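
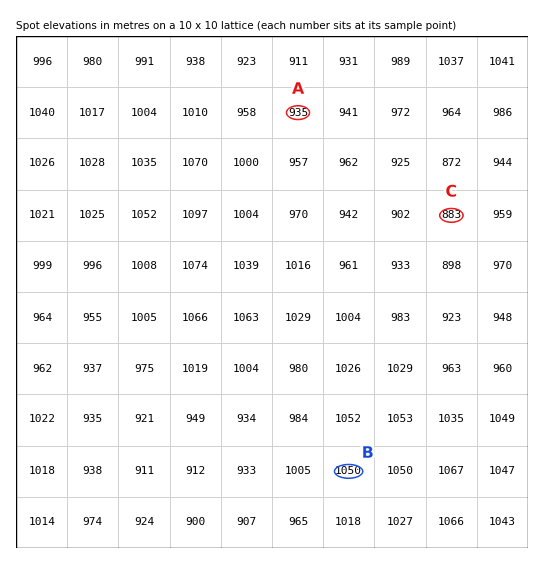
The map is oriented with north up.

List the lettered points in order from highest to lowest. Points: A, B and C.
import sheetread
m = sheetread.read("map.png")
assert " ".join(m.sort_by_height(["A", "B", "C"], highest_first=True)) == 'B A C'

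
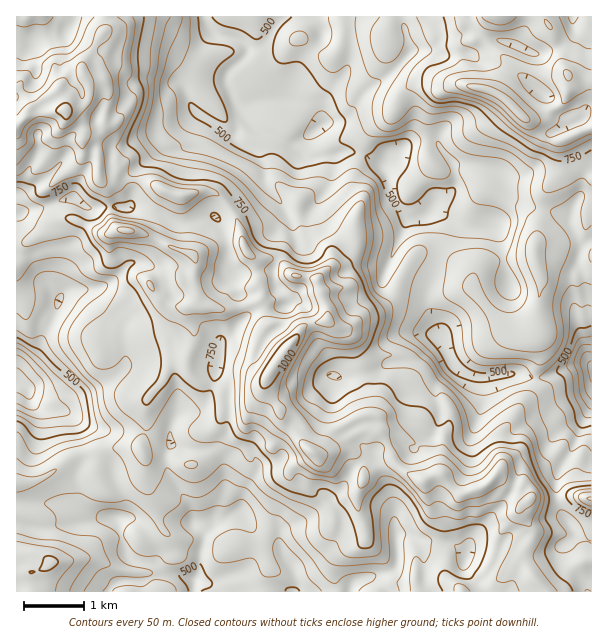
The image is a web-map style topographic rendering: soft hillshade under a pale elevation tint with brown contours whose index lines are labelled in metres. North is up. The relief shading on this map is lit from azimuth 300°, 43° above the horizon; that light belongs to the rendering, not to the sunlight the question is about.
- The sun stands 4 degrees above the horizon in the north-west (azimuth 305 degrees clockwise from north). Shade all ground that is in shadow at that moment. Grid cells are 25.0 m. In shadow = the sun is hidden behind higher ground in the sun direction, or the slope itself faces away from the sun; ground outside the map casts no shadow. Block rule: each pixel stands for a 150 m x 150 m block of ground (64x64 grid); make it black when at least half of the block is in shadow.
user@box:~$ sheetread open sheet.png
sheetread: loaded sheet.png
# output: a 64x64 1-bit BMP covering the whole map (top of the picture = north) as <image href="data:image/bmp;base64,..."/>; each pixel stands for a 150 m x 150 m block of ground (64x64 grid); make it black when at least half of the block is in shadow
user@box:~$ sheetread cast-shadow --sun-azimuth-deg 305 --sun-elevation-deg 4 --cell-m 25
<image width="64" height="64" href="data:image/bmp;base64,Qk0+AgAAAAAAAD4AAAAoAAAAQAAAAEAAAAABAAEAAAAAAAACAAATCwAAEwsAAAIAAAAAAAAA////AAAAAAAf/jwPDEAAHz/+Pg4f9AA/H/j/xh/wYD8H/T3GD/zwfwB7OEwD//B/AHJ8DAH///8AAD/sEf///0/8f/gR////D/z/8AP///8/+f/x8/v//f9x/+P/9/98/wH/w//nj/geI/+D/+PH/AYj34F/wMP8AgOHAH+Yw/lAA8MMf/7g/MAD5/QP//B8wAHjeH///H5AAeFz///9/wAD8Tf///z/AAP4F////v8AAfAf///+fwAA7B////4fAADOD/////8AMF4P/////wAwHgf/////gAAfA///5/+wAA+B///AP3AAD8H//8AfcAAPyP//wB94AB/AH//AH3wAD84f/4A/fgAD3D//Bj//AQ/NP/8PP//hD9+//w8//nn/3D//Dj/+P++4H/8MPn4/zzoD/gA+fj8GfgP8AD4ePgF+A/wAFQIAB/8D/AAAAIe//4P8HA4P/3//w/8cHz/+//7B/wgf//4N/uHPwB//////8MfAD//////xw8AH//////Hh/2//////8fv////////h/78//////8H/j3//////wH/+/H/////gP/7/A////0A//M8D///+ABv8hwT///wAAPjHRP//+AAAAIdAv//2GMAAAgC//8MYYAAAAL//w4xwAHAAf/8BiDAx9vx//hjAMA/u/D/8GEAgD8x8D/gYACAHnA=="/>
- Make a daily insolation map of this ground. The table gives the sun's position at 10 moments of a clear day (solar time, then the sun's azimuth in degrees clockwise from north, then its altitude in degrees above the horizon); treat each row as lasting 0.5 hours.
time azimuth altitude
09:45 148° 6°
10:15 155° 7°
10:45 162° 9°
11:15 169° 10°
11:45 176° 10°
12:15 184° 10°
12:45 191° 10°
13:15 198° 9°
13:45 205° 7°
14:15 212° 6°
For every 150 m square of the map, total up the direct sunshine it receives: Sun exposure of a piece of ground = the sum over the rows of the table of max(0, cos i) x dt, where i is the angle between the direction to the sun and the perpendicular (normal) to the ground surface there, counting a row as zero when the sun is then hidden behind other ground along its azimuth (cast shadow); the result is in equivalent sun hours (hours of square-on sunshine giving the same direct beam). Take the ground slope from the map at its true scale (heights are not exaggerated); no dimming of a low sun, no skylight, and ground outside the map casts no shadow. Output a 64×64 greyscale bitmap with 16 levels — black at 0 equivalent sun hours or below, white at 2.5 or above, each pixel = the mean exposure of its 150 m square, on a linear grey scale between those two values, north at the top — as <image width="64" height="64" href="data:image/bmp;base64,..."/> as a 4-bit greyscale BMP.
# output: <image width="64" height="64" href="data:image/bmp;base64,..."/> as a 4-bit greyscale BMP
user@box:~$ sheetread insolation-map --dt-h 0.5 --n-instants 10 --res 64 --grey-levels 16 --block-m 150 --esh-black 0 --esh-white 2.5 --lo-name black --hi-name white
<image width="64" height="64" href="data:image/bmp;base64,Qk12CAAAAAAAAHYAAAAoAAAAQAAAAEAAAAABAAQAAAAAAAAIAAATCwAAEwsAABAAAAAAAAAAAAAAABEREQAiIiIAMzMzAERERABVVVUAZmZmAHd3dwCIiIgAmZmZAKqqqgC7u7sAzMzMAN3d3QDu7u4A////AGREVnd3QAEiMiECVWZURpiIhlMAFlRUd0EBVmVoUQFGd3eIiHeHd2IQI1dkM0aIZniYiEIzNFRCAAQ0VWUREmYzV5mYiZcyI2m7iJl2VlM1eJrO3KYjMyEAAkNFQRETeERDM0ZlIANmeIhmeJhlMmmZms7/xjQjIQABMzRCIREkIhAAABIzWZh3ZmVVZlRFmqqHecx0RCMyIRI0NFdTERAAAAAAE0V4Z4hmZDM0RGiZmYZVd0RDJEV3REVER5hTIwAAAAABEkI2YxEyERE1eHZWd1ZlRFWKvLqHVYeHZVM1EAAAEQAAAVZDIkMhEkZ4dURWZ2RFd4zKvdt1nKQRE2cxABJEVFZ4h3iZmHY0Z4mahmZ4U1Z3i6rNzbZ6mWRYviIiI0WM7suYiIq6mYiZm8u5ZZhlZ4m7m87cy1Nphnv/mIdlVoqXmYZlapmIqqrN7chXd5mJrNupit7KcyRTN3WZmYdndkWHdlWaqYebq97JeKtlvLvf66pQJsqDEAAAABJHh2ZURmZ2aLuqmauXmYe//oRHvv1kmTAAKGEAAAAAAAFWZERWZ4dpmYiaqYVEbP/qlSSckQAREAACUgERAAAAAANVRXd4hlUiRomHaIQ52omYRFYQAAAAAAASEREQAQAAABNFZ3dEQQI1eHaduJyTJXZVQxAAAAAAAAESEBABEAAAAAASMiREeJmIvbZsxQABNWd0IQAAAAAAAAIQAAAQAAAAAAIyRVVmaJi+u82BAAI0d2QhAAAAAAAAAREAAAAAAAADeHd2ZTM0eIzsu1IAAUZDMhEQABAAAAABERAAAAAAACiqmId2MzRmabqnYgAAAUZDIiEAEAAAASEREQAAAAAAV4h3eIdmZVVnqnMgAAAAAAAAAAEAAAAAEiERAAAAAANmZURXh3iXVVWKciEAAAAAABEAAQAAAAABIiEQAAATaqZCIiWJq6dEVWmVNAAAAAABEiIQAAAAAAASMyEhA3re2lMiI2m5QyRTJphFMAAAAAASMhAAAAAAAAATMkR6zdypdTMzSIVENEIBe5ZzERIQABIhAAAAAAAVhhEjeszMuXdmVVRGVVVDIhAYyHl1VEMzIQAAABNWeIeLlTTe26qYZVVWZVRFZUQiIQTMiJvLhTIhAAAANomru6q5eP+4d3ZURFZmVERlRCMhAEu57//oIAAAAAJFZmZ4mZma/IVERDM0RVVWVWVVIiIAA679l3hxAAAAE0VVVVZmZ6unZSEiIzRERneIeIdCEhAAbLczVochERI0RVVERUM1iXZkIREjRFRYmbrd2oUQAAAAIQAkRlQ0Vnd2VDI0QzRnZWQhEBJFZoqXaIdTNVEAAAERAAETVVV5qYdCACRURWZlVEIQACVnqVIiMQABIgAABCIiIAFFVVeZdSAAFFVnd3VEVTIhFHmkFWQgABRBABE1NFYgAEVVRFZUIQBFZ3iZhlZ4mruFeDFGVkMRESEWvIUQAREANVVDM0REJYZlZ3iImZmYnfkxAURGhjI1QiQhACIAEhAVZVQzNFZph1RmR1i7qYdnqFIlVoh1RHuHUQAAARJEMRNVVDIiNWd2RWdXaImZiJmYq7nMlEVViTEQAAAAE2ZSAUVDIQARNFVFVmRoqYdWv///zHIAATVzAAAAAAATVlQQEiEAAAATM0RFYyNomqmZz/6SAAAAEjAAAAAAACNFRBAAAAAAABIhIzNWATV5uBASEAAAAAATIQAAAAAAE0MyEAAAAAAAIiEiElYRI0UwAAAAAAAAETUhEAAAAAACQyERAAATQzRVIBI0VWZTEAAAAAABOLhUVREAAAAAAAA0ISMgAjRpmZUiRmZEi+xhA3cgABfNzbmCEAAAEAAAABQyN3VDNHmoU0eaqFS5fOuKylISWXISVSAAAAEAAAAAATI0Z3ZWd2Q0VXibqPxzjtmHRDMhAAAAAAAAAAAAAAAAESJIzJhkMjMzNnmquKc2uVQ1MAAAAAAAABAAAAAAAAACEUeXZTIjRmRFZ4anWGN7ZDNBAAAAAAAAAAAAAAAAATIRRkI1ZniZqoiHd6pnqGhTIQEAAAAAAAAAAAAAAAAUUyIiE4u7vM3e7uyYuom8uHRUAAAAAAAAAAEAAAAREkaIdCI2mrvO7d/+7+ukR8tVeLlBAAAAAAAAABERAAEkWM/pZmZnmrzO/mIm35zIfrU3mpMAAAAAABARIiMgACRYvv2Zp0RXit/9pyAFKv/LuFMzmCAAAAARERESIjQ0ZWZ5vKvMlmec/oRXUyECRFRXpmJJYQAAARERESIiNFaHVUV5rP/+3P/mABW6ZRA1ICOHdiVzAAASESIjIjNGZlZDM1i9/////2AAAGy5IAFSJFdlIlUQASIhM1VVRFZ2RVMiN6p6//+jAAAViKkgAAImRkRCNUIiIzI0RVVVVoZEZjEUZDREIAAAJHlmZwABAEQhJXRXdkM0UzRVVmZniFRXdBEyAAAAAAJFVFQyAAIAESIkRFVmVERnQ0RWd3eIdmeIMAAAAAAAIyEBEAAAAAAAI1RURWZkM0VjNEaJdUZ3Z3diAAAAAAEQAAEAAQAAAAAlZmZWZ2UhESRENYlyFGZmZlREMzIQAAAUZRARMREAADZmZlZmZCACRmUzNEEkZlVVRGZDQyNEVniYYRKIYxABIjRGVmZkNHh2ZkEAFGVVQzM1ZTRWWN/rd3YxE4unQxEAABNVZ2RHeIdmYxElVUQyI0ZkRVVa7cuYUiES"/>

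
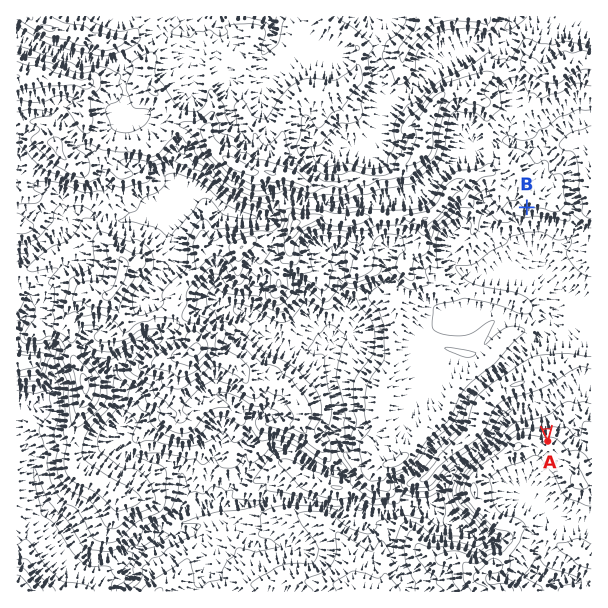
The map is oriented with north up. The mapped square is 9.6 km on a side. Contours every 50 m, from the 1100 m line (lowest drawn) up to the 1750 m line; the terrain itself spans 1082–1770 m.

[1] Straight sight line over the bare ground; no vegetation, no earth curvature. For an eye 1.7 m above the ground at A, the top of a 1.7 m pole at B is in view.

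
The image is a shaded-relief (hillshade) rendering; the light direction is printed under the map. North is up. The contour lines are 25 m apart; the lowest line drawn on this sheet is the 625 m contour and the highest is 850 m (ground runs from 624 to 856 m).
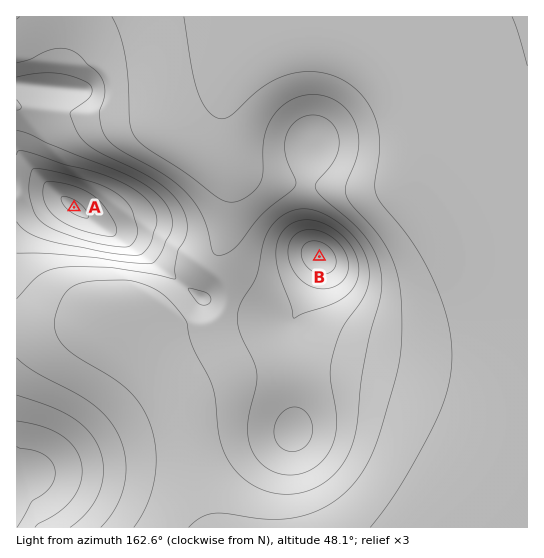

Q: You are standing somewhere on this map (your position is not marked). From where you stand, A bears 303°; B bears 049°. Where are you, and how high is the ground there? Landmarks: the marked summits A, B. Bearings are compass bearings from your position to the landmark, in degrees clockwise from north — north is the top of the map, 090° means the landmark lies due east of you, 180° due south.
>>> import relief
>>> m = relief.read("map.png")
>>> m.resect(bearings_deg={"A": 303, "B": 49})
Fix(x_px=247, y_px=320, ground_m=730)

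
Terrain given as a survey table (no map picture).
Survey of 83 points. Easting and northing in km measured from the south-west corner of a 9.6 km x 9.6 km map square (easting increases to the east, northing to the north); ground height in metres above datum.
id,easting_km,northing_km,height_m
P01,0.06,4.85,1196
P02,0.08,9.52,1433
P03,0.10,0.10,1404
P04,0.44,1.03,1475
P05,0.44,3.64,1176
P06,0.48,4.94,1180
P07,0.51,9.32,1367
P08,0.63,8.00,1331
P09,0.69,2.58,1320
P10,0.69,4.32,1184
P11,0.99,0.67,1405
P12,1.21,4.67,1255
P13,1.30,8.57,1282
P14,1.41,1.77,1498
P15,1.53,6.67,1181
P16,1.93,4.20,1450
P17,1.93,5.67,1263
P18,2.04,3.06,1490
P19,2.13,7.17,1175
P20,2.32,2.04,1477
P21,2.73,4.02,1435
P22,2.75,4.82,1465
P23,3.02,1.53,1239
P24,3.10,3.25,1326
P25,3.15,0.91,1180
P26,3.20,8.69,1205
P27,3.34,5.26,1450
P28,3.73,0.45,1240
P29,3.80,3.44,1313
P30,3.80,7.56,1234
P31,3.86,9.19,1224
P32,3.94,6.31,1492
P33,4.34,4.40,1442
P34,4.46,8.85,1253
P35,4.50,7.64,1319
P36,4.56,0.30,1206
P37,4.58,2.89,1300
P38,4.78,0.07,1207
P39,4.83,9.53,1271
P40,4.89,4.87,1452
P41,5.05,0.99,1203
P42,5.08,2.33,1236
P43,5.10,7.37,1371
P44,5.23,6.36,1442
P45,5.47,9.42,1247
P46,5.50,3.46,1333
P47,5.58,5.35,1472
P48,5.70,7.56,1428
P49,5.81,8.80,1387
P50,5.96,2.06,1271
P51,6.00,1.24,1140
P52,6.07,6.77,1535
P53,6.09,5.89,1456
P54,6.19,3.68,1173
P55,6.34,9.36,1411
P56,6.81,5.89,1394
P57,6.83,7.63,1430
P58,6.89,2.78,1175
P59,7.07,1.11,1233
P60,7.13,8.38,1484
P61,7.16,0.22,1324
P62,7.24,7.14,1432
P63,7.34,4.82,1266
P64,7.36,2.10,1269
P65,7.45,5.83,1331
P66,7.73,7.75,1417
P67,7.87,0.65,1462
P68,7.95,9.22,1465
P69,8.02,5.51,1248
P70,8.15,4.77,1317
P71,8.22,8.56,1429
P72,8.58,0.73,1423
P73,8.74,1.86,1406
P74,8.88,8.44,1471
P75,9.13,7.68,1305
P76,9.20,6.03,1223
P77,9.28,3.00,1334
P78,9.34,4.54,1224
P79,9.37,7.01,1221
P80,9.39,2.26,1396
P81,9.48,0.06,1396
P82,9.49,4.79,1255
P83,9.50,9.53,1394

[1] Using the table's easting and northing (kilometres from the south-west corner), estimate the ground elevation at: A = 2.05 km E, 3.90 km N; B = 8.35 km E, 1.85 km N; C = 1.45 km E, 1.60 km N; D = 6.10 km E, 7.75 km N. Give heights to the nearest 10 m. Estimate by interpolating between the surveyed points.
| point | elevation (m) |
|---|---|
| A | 1520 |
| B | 1410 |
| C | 1490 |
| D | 1440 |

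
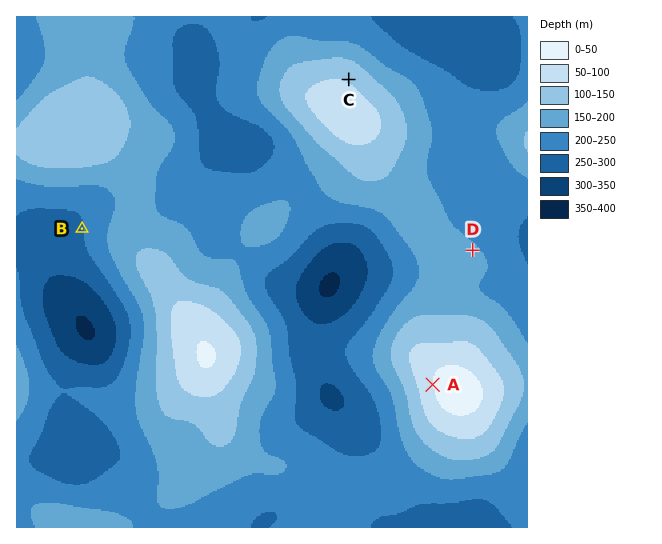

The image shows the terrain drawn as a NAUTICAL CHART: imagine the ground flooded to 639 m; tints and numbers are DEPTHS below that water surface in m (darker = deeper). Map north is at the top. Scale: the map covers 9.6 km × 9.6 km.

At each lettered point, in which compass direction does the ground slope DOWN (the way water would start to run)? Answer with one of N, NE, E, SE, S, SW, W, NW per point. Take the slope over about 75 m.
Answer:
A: W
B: W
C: NE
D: NE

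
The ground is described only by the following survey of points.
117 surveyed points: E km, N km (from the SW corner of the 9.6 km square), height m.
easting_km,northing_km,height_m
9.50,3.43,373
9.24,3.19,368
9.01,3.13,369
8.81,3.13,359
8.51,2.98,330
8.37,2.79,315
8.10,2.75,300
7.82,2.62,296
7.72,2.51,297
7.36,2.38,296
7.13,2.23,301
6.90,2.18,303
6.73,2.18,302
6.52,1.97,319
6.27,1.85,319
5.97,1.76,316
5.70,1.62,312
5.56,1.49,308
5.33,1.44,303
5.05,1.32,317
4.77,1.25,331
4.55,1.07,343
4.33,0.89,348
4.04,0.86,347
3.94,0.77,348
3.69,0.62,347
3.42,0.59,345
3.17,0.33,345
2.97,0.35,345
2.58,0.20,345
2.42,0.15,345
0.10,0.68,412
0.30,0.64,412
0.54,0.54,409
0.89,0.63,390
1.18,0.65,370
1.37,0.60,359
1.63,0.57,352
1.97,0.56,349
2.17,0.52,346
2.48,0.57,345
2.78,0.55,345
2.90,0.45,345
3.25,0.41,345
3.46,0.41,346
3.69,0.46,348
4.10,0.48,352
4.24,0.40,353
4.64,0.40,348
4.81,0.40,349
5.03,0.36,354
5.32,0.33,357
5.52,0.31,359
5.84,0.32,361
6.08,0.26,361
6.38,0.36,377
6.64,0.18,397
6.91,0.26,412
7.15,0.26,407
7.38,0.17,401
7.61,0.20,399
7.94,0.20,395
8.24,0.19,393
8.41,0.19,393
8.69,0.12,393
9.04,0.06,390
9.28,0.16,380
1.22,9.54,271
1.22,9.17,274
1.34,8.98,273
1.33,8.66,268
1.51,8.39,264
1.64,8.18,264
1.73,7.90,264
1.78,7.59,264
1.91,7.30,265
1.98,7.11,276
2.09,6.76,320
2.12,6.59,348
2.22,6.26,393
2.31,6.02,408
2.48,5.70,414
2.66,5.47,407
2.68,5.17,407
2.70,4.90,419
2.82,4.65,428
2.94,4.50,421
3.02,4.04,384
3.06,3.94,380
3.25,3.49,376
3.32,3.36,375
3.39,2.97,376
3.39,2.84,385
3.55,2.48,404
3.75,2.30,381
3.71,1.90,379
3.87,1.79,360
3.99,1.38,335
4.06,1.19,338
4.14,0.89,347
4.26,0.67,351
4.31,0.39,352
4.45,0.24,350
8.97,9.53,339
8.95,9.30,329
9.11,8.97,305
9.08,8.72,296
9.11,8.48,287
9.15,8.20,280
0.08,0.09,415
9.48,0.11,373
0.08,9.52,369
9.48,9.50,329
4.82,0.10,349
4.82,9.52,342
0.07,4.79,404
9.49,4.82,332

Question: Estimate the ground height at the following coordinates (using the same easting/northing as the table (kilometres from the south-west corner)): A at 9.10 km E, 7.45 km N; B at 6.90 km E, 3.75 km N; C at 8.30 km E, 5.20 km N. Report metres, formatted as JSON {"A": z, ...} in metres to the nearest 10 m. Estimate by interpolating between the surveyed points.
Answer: {"A": 270, "B": 290, "C": 290}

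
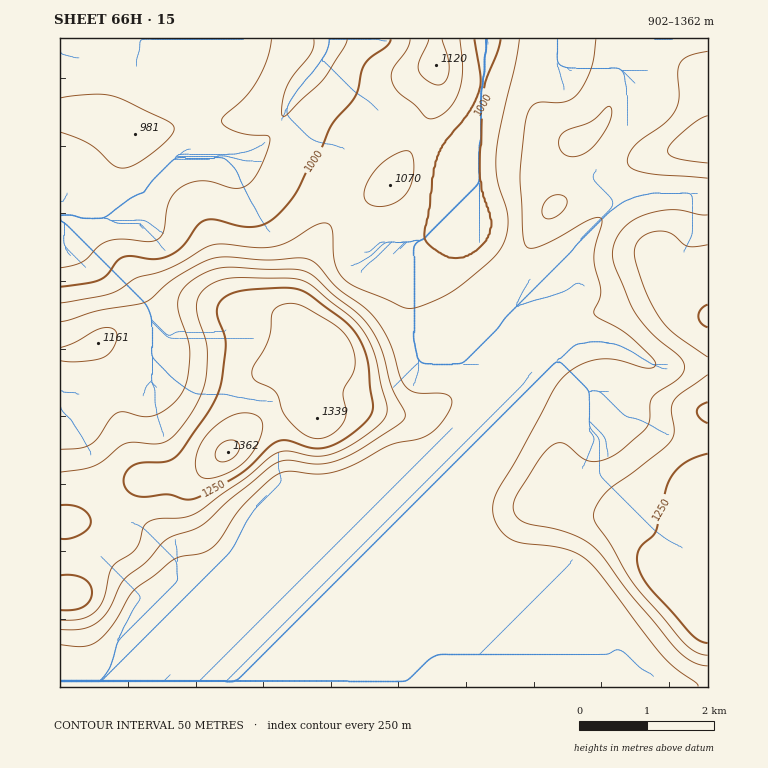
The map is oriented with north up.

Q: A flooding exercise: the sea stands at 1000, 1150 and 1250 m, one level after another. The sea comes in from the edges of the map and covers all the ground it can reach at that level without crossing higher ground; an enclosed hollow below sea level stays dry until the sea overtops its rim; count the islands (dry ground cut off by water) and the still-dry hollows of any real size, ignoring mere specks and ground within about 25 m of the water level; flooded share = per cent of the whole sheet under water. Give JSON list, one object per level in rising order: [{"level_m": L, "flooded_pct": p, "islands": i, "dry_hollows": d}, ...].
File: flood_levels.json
[{"level_m": 1000, "flooded_pct": 15, "islands": 0, "dry_hollows": 0}, {"level_m": 1150, "flooded_pct": 74, "islands": 0, "dry_hollows": 0}, {"level_m": 1250, "flooded_pct": 91, "islands": 1, "dry_hollows": 0}]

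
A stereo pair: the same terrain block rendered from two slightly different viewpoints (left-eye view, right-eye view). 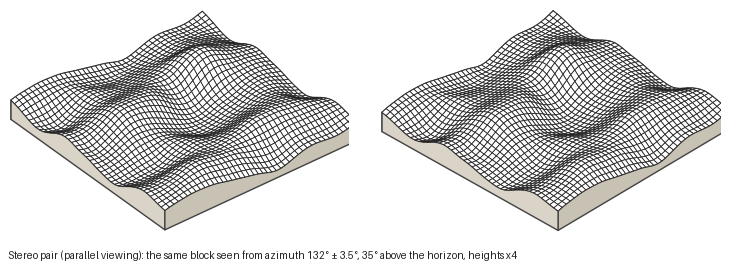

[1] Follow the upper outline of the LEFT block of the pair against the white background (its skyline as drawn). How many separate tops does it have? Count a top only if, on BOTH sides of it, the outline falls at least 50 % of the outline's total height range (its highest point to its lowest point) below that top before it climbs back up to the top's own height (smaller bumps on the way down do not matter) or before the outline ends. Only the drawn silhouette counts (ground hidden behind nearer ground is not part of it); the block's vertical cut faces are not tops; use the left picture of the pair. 1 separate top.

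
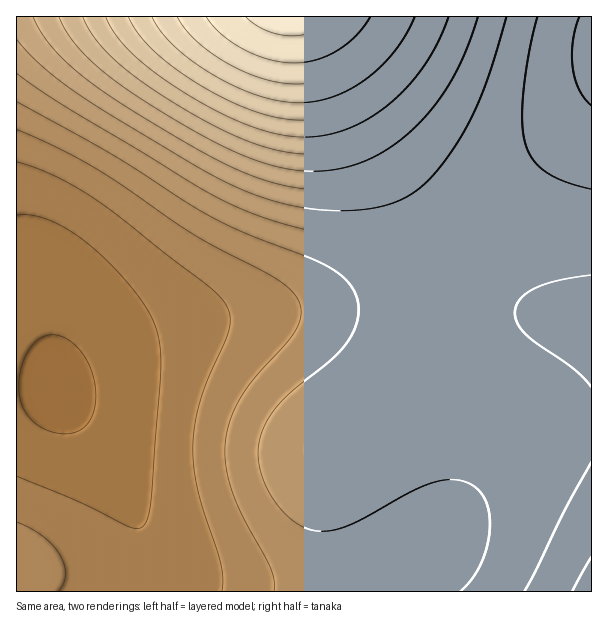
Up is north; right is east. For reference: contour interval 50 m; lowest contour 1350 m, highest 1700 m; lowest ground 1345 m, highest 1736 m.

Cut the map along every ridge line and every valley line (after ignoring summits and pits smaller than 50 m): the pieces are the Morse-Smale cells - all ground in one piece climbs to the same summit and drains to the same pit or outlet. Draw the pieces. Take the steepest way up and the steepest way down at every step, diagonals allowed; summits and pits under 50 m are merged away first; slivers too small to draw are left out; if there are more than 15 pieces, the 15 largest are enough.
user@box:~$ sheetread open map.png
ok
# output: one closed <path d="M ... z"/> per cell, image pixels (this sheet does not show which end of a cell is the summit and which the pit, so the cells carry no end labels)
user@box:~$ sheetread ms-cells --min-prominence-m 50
<path d="M312 16l-296 1 1 575 379 0 2-17 5-8 17-9 12-12 8-25 0-30-4-20-6-16-15-29-31-42-43-41-30-18-35-9-38-1 67-7 46-12 42-20 55-40 0-3-33-42-36-54z"/><path d="M449 235l-56 41-42 20-46 12-67 7 49 3 16 4 20 9 27 19 34 34 36 50 13 28 6 21 1 38-8 25-12 12-15 7-5 7-3 9 1 11 193 0 1-272-53-8-26-10-27-23z"/><path d="M591 16l-277 0-1 2 42 78 31 53 63 86 94-78 33-31 16-19z"/><path d="M591 108l-15 18-33 31-93 77 36 45 27 23 26 10 49 7 4-1z"/>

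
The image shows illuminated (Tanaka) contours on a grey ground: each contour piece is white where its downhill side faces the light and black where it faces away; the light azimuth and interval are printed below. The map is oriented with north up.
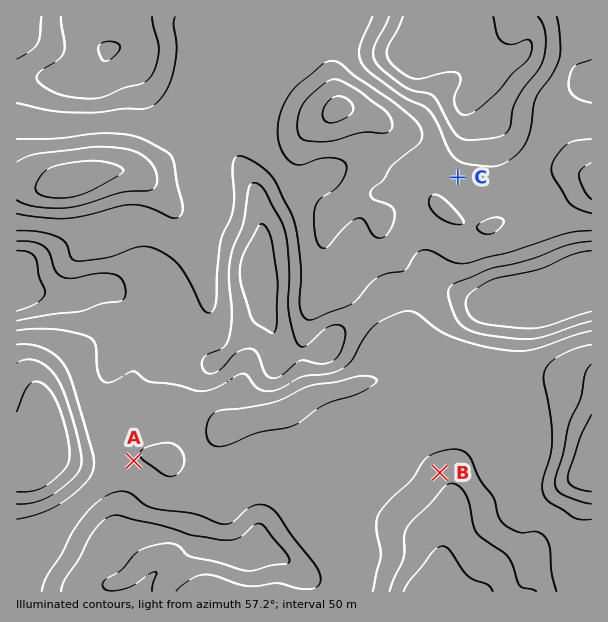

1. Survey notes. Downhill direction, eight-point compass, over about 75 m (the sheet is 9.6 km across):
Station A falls SW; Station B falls SE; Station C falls NE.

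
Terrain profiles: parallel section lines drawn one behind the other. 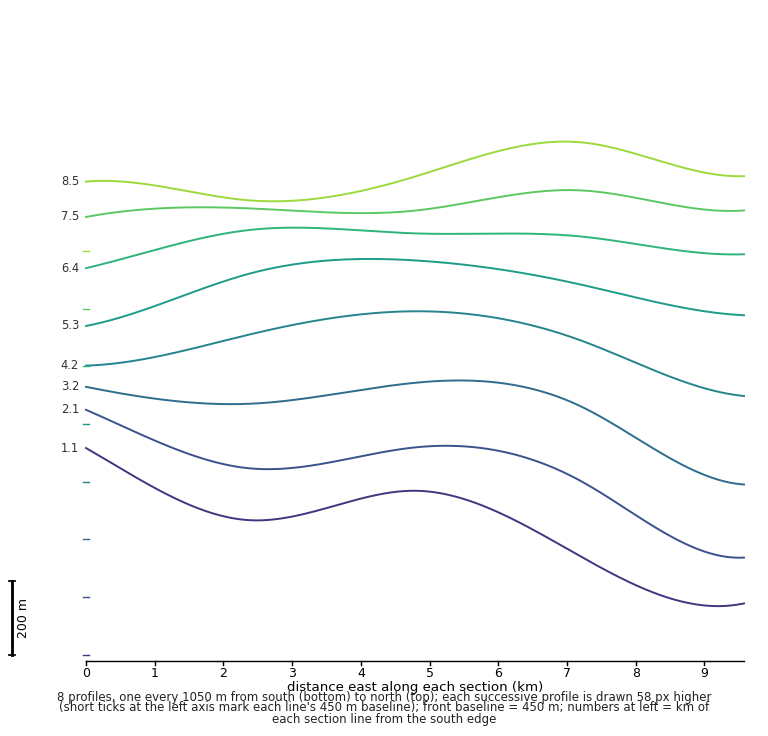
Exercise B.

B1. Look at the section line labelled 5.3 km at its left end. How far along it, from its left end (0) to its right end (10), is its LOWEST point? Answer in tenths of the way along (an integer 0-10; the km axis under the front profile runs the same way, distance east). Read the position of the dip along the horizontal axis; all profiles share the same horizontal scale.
0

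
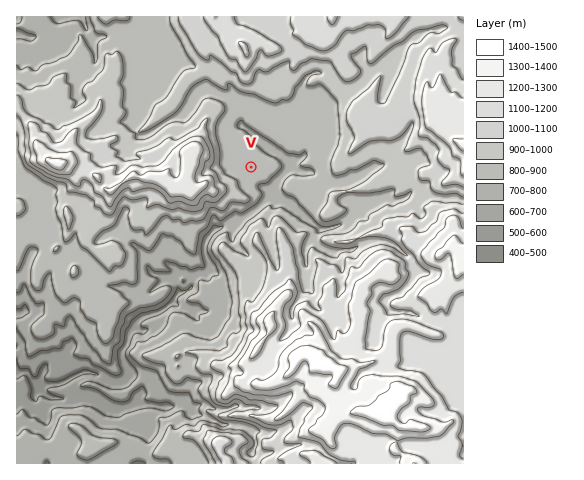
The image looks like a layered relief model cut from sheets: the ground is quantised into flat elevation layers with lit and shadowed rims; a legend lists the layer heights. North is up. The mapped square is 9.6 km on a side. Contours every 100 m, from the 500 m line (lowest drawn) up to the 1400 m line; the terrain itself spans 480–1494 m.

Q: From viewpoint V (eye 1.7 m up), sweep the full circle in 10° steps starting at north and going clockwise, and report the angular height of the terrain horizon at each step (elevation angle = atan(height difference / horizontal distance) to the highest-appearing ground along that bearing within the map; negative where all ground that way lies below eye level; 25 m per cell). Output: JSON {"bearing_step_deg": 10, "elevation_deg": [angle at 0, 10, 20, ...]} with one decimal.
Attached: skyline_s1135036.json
{"bearing_step_deg": 10, "elevation_deg": [7.9, 6.4, 4.9, 5.7, 4.2, 2.7, 4.4, 5.8, 5.9, 4.6, 2.1, 5.9, 4.8, 6.3, 6.3, 5.9, 7.8, 8.1, 6.4, 5.5, 6.6, 7.9, 9.8, 14.3, 17.2, 19.9, 17.2, 18.2, 18.9, 18.3, 12.5, 7.3, 5.9, 4.2, 4.0, 6.5]}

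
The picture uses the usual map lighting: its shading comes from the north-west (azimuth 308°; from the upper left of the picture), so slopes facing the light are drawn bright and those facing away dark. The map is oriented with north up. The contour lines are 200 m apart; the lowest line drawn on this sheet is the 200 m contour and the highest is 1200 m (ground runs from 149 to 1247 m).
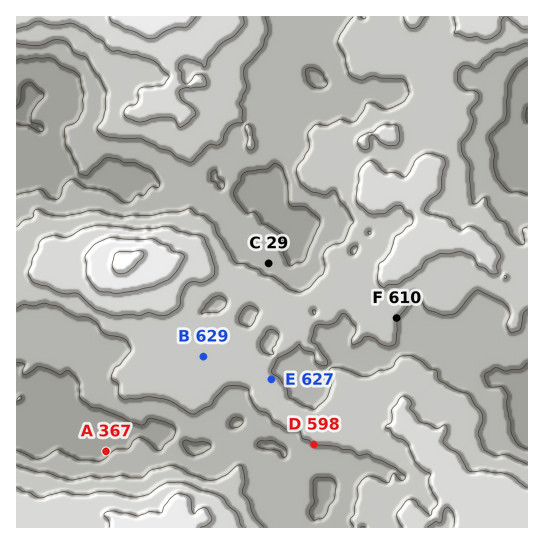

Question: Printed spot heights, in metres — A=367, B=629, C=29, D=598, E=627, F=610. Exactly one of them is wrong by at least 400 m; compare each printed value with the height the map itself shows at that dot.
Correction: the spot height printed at C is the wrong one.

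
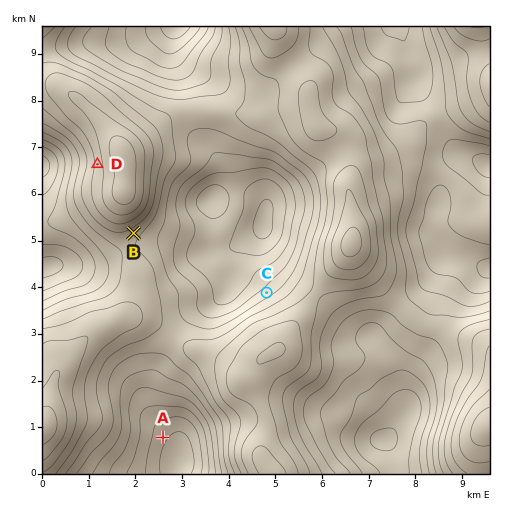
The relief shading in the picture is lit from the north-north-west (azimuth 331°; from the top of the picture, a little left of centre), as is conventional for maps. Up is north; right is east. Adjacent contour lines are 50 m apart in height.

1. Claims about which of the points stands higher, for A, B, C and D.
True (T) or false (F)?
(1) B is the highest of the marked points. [F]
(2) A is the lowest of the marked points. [T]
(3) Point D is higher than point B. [T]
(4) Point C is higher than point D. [F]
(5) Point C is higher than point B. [F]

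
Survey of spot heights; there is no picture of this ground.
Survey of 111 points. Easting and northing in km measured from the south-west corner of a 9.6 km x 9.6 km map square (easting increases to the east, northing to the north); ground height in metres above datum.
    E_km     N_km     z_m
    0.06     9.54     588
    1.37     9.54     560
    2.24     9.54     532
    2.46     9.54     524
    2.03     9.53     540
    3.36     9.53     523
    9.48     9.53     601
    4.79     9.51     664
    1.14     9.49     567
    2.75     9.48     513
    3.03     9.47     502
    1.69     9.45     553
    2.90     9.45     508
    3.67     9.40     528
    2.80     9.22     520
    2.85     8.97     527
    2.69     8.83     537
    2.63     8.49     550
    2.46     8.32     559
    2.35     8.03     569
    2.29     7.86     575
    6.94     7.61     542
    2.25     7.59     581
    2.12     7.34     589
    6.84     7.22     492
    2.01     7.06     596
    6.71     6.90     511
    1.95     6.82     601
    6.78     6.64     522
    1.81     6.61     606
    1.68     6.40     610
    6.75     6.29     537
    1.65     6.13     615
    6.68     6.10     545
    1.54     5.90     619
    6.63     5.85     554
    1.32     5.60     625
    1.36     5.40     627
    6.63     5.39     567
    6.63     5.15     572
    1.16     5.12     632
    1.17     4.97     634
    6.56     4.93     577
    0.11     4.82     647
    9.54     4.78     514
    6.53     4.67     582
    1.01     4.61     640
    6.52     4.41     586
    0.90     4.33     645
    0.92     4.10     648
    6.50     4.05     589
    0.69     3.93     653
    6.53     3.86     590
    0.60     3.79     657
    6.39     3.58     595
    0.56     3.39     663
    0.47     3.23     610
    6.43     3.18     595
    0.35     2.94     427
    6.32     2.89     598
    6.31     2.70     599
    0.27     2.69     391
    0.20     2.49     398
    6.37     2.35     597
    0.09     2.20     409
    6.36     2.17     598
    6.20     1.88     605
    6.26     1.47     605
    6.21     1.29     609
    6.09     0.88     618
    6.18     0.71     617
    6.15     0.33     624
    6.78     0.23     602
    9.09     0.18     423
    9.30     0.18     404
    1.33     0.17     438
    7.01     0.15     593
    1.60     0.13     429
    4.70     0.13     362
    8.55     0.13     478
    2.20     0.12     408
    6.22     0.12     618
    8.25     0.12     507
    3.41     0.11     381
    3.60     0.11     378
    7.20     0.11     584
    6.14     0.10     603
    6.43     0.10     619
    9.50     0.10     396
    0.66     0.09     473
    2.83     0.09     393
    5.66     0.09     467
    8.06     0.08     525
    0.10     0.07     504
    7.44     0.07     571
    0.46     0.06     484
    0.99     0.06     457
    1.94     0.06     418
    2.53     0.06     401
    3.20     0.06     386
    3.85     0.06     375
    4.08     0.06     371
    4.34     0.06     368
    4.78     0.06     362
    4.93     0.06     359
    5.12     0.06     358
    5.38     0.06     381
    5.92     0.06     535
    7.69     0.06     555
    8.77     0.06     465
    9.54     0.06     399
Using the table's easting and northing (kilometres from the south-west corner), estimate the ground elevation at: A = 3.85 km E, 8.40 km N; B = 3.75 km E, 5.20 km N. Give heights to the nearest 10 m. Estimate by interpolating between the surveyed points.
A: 510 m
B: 600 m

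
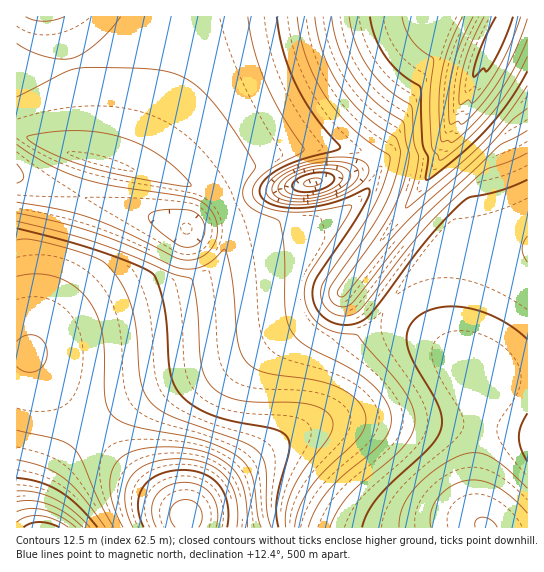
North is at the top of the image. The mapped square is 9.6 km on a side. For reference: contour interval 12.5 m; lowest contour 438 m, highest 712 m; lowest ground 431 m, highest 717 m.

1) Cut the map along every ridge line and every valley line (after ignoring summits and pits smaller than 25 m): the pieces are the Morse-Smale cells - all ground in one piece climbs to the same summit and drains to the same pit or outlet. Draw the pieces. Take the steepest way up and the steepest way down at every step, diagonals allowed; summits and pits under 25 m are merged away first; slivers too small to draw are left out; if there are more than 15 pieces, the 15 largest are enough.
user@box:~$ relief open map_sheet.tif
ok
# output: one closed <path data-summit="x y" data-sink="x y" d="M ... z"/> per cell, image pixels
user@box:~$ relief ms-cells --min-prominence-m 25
<path data-summit="186 517" data-sink="495 33" d="M527 16l-511 1 0 114 21 10 61 20 92 23 15 7 6-2 50-29 42-12 48 0 16 5 13 12 0 5-9 17-17 17-19 13-28 10-41 6-35 10-4 3-12 21-13 10-101 35-46 23-18 12-8 7 31 41 39 44 47 46 36 28 4 3 35-32 36-27 49-30 11-12 8-16 11-32 8-14 33-32 20-28 38-45 31-1 62 2z"/><path data-summit="186 517" data-sink="486 527" d="M466 247l-28 0-7 6-34 40-20 28-33 32-8 14-11 32-8 16-11 12-49 30-52 40-18 18 0 13 341-1 0-277z"/><path data-summit="186 517" data-sink="186 229" d="M18 132l-2 1 1 220 13 0 25-18 46-23 58-21 35-10 12-6 14-14 8-19 0-19-8-18-17-16-37-12-96-24-33-12z"/><path data-summit="186 517" data-sink="42 527" d="M29 353l-13 1 0 173 170 1 1-11-41-32-47-46-39-44z"/><path data-summit="186 517" data-sink="313 182" d="M342 147l-28 0-35 6-34 15-34 21-5 2 14 14 7 13 0 27 39-12 52-9 17-7 19-13 19-21 7-13 0-5-5-6-10-7z"/>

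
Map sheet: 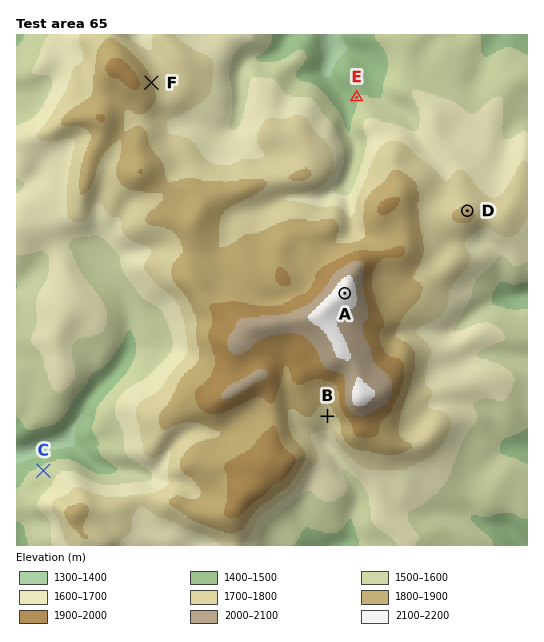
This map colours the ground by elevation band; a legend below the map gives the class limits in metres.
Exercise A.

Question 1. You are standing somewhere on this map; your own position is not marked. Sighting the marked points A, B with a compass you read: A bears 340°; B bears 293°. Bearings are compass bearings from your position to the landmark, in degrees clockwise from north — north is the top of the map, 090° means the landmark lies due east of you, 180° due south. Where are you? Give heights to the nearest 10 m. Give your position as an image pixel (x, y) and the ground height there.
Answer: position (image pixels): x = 401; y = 447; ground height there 1830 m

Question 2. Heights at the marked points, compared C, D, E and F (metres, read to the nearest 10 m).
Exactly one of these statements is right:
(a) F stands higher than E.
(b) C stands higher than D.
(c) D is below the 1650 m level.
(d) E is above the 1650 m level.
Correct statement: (a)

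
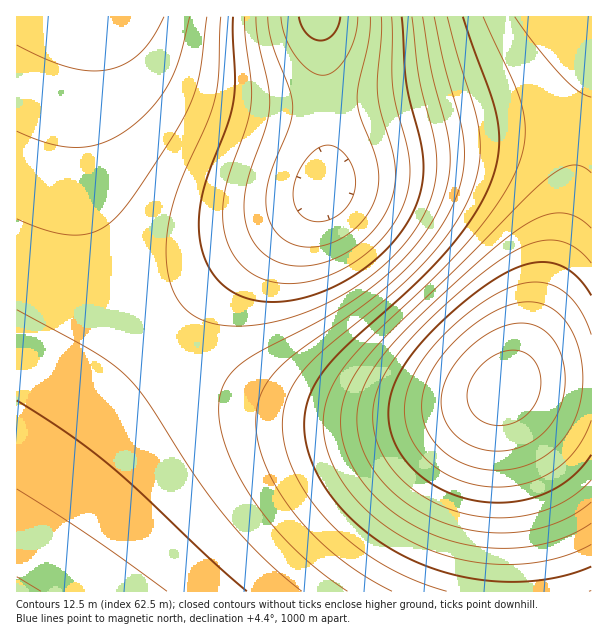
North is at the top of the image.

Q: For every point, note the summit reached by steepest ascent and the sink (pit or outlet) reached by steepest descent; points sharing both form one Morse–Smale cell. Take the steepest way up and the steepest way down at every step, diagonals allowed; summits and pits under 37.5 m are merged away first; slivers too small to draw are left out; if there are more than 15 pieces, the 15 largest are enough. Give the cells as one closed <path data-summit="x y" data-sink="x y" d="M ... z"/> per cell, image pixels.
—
<path data-summit="504 389" data-sink="320 17" d="M591 16l-270 0-1 20 8 105 0 32-4 18-24 21-97 77-49 46 32 27 45 26 36 14 45 10 42 4 39 0 33-2 48-11 29-13-1 39 10 87 4 76 76-1z"/><path data-summit="504 389" data-sink="17 591" d="M155 336l-29 29-30 36-40 54-36 57-4 9 1 71 499-1-2-57-12-105 1-39-29 13-48 11-33 2-39 0-42-4-45-10-36-14-45-26z"/><path data-summit="102 17" data-sink="320 17" d="M320 16l-229 1-12 87 0 66 5 31 8 35 17 39 17 27 27 32 69-62 78-60 24-21 4-18 0-32z"/><path data-summit="102 17" data-sink="17 591" d="M90 16l-74 1 1 503 20-35 41-60 37-48 39-42-20-21-25-39-17-39-8-35-5-31 0-66z"/>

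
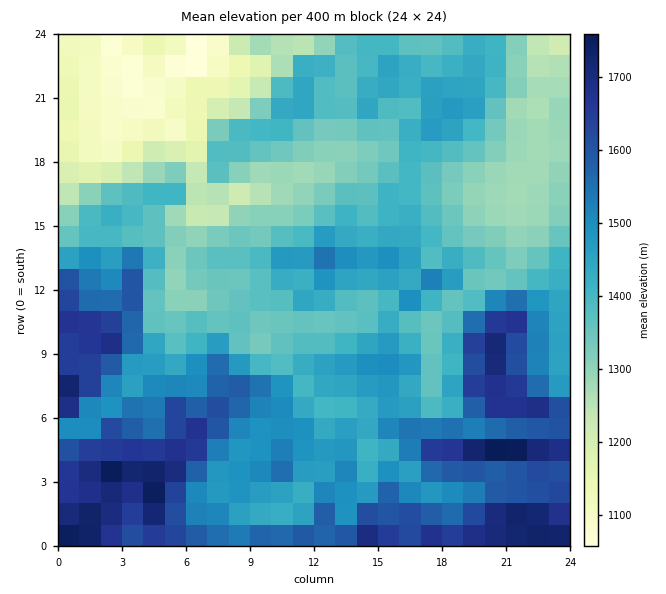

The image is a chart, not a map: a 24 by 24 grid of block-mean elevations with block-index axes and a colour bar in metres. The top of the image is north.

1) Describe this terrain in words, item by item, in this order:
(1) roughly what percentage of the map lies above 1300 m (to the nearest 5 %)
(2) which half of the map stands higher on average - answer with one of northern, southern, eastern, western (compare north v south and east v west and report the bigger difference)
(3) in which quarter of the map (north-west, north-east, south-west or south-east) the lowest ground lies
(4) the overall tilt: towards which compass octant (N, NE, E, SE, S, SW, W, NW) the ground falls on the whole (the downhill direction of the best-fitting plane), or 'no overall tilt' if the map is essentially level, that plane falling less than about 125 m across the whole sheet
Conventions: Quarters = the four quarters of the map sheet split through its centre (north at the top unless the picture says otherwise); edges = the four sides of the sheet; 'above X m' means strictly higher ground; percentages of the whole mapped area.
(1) Ground above 1300 m makes up about 80 % of the sheet.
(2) The southern half stands higher on average than the northern half.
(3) The lowest ground is in the north-west quarter.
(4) Overall the map slopes down towards the north.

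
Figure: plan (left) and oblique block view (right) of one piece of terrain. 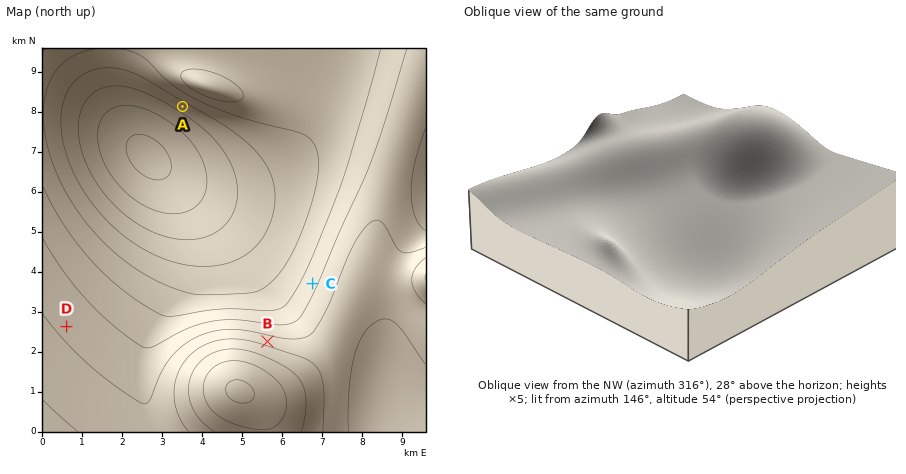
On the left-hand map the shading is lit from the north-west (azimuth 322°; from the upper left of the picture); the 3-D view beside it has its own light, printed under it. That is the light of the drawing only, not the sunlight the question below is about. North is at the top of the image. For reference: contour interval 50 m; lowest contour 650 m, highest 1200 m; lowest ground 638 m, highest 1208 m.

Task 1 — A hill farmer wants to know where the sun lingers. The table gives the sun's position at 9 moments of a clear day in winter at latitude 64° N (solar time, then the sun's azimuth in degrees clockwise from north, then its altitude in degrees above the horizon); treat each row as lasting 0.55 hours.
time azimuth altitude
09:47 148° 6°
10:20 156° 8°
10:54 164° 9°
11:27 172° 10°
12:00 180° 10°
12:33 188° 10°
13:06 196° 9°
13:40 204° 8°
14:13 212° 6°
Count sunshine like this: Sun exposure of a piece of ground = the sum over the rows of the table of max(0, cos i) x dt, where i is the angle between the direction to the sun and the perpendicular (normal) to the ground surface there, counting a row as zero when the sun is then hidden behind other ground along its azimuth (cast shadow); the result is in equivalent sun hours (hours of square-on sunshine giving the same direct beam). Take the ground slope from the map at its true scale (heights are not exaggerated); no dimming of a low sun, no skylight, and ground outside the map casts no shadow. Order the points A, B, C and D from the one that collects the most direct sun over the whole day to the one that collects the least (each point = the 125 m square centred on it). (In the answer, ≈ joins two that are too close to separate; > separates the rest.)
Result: A > D ≈ C > B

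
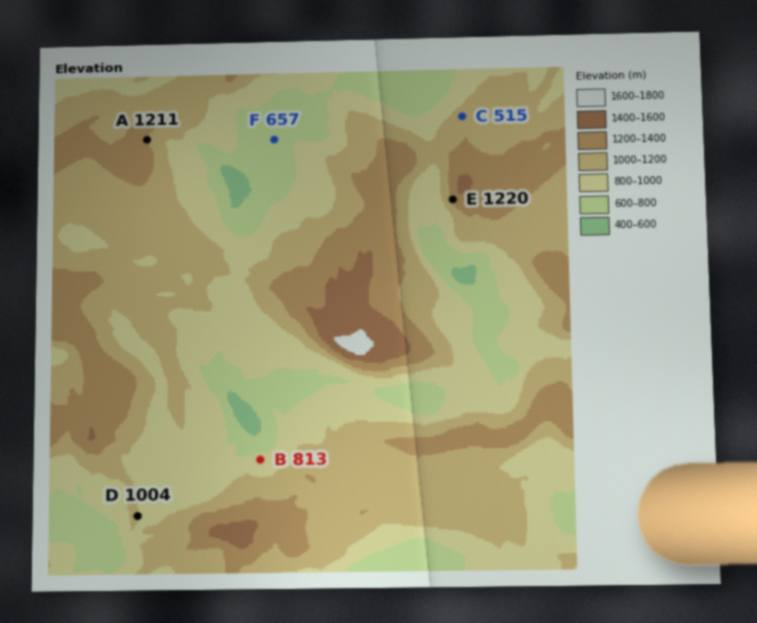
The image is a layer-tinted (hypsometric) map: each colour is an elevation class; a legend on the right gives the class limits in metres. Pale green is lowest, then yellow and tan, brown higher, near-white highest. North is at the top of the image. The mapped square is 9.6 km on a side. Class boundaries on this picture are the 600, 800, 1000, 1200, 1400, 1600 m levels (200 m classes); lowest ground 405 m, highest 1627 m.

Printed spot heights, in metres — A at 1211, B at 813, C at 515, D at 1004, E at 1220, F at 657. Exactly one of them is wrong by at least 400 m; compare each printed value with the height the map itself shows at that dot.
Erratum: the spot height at C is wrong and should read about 1015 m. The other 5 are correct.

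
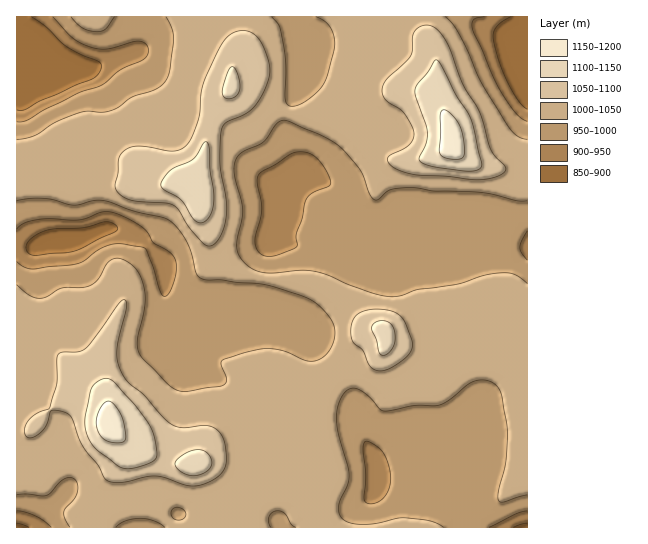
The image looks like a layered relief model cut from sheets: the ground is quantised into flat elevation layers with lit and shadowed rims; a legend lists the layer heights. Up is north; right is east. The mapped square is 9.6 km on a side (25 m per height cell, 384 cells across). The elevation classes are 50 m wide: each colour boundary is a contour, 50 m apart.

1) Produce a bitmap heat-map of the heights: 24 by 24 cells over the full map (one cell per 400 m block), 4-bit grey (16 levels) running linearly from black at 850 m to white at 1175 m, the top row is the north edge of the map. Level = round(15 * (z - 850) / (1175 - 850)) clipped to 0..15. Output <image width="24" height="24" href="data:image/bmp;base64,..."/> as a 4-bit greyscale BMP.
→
<image width="24" height="24" href="data:image/bmp;base64,Qk2WAQAAAAAAAHYAAAAoAAAAGAAAABgAAAABAAQAAAAAACABAAATCwAAEwsAABAAAAAAAAAAAAAAABEREQAiIiIAMzMzAERERABVVVUAZmZmAHd3dwCIiIgAmZmZAKqqqgC7u7sAzMzMAN3d3QDu7u4A////AEV3d3d3d3d3Z3ZVVHd4iHeHd3d3VVVVd4d4qqq5d3d3RFVWd4h6zcvKh3d3RVVWaJmM7bqph3d2VmVmaJms7KiId4h2Z3d2d4msyod3eIh3d3d3d4mrqHd3d3d4mZh3eImap3d3d3ZorJiHiIiImGZmZmVpu5iIiHd3mGZmZmd4iHeIiGZ3iFV3d3d3Znd3h0RFdlV4dmZlZmZVZjESRFaZdEVWdmVVVVVUNXjKdTVmdlVVVXd3iqvbdTRVd2Zmd4iHmrzaZTNGeJmqmIh3iqq6dlRnia3smGd3iIiqh2Z3eJzshzVnd3ebqHd3ia3adBE1Z3ebuXZ3ir24UgACRWeKunV3iaynMQEkVFd5qXVniJuWIRNndmd4mHd3eIl1MQ=="/>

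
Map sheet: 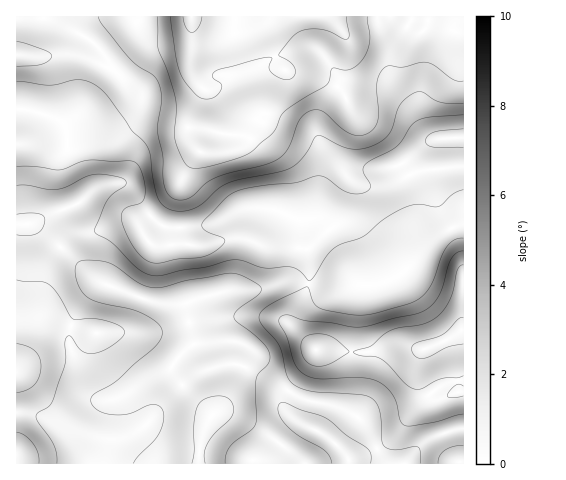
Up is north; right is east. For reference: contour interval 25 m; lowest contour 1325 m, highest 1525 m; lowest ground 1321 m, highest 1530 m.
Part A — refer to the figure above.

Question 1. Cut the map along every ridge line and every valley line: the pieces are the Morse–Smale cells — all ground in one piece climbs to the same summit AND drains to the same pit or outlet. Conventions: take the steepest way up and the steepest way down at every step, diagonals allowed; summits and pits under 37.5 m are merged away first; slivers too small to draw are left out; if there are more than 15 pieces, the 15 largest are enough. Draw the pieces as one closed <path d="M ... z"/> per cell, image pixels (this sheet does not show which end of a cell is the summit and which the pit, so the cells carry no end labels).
<path d="M463 16l-446 0-1 207 15 1 7 3 61 55 35 14 30 8 21 0 39-13 38-2 25-8 15 1 26 7 46-3 15-5 14-8 34-37 16-9 11-3z"/><path d="M463 225l-10 2-16 9-34 37-20 10-9 3-19 0-11 3-16 0-26-7-15-1-25 8-32 1-38 11-6 3 0 8 7 31 44-1 11 4 6 5 7 18 30 24 17 8 29 6 21 10 8 10 13 26 10 11 74 0z"/><path d="M31 224l-15 0 0 239 183 1 3-26 10-24-26-24-15-20 7-13 15-13-7-40-29-1-58-21-57-51z"/><path d="M237 342l-43 2-16 13-7 11 7 13 34 33-7 13-5 15 0 22 188-1-9-10-13-26-8-10-21-10-29-6-17-8-30-24-9-19z"/>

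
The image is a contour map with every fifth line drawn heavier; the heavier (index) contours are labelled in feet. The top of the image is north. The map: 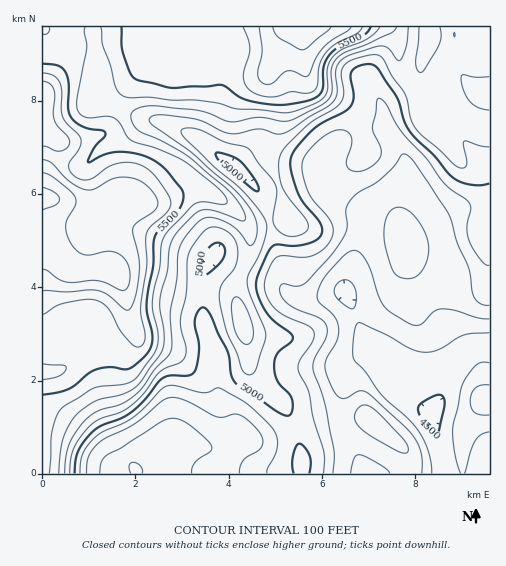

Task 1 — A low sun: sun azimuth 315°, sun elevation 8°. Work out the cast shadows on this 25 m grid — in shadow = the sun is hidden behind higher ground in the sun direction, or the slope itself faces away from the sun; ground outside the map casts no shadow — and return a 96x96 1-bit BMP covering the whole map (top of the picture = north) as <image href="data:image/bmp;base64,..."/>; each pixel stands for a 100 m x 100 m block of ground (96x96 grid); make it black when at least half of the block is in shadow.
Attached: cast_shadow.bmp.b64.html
<image width="96" height="96" href="data:image/bmp;base64,Qk2+BAAAAAAAAD4AAAAoAAAAYAAAAGAAAAABAAEAAAAAAIAEAAATCwAAEwsAAAIAAAAAAAAA////AAAAAAAf/gAAAAAAAAAAAAAf/wAAAAAAAAAAAAAf/wAAAAAAAAAAAAAf/4AAAAAAAAAAAAAf/8AAAAAAAAAAAAAP/+AAAAAAAAAAAAAP//4AAAAAAAAAAAAH///AAAAAAAAAAAAH///4AAAAAAAAAAAD///+AAAAAAAAAAAB////AAAAAAAAAAAA////AAAAAAAAAAAAf///gAAAAAAAAAAAP///gAAAAAAAAAAAAP//gAAAAAAAAAAAAP//gAAAAAAAAAAAAH//gAAAAAAAAAAAAH//gAAAAAAAAAAAAD//gAAAAAAAAAAAAD//AAAAAAAAAAAAAB//AAAAAAAAAAAAAA/+AAAAAAAAAAAAAA/+AAAAAAAAAAAAAAf8AAAAAAAAAAAAAAf4AAAAAAAAAAAAAAf4AAAAEAAAAAAAAAPwAAAAOAAAAAAAAAPwAAAAGAAAAAAAAAPwAAAAAAAAAAAAAAHgAAAAAAAAAAAAAADYAAAAAAAAAAAAAAA8AAAAAAAAAAAAAAD8AAAAAAAAAAAAAAH+AAAAAAAAAAAAAAP8AAAAAAAAAAAAAAf8AAAAAAAAAAAAAA/8AAAAAAAAAAAAAA/4AAAAAAAAAAAAAB/4AAAAAAAAAAAAAA/4AAAAAAAAAAAAAA/wAAHAAAAAAAAAAA/wAAfgAAAAAAAAAA/wAAfgDgAAAAAAAAfgAAfgDwAAAAAAAAfgAAfgDwAAAAAAAAPB4AfgD4AAAAAAAAHH8APgB4AAAAAAAACf+APAB4AAAAAAAAB/+AOAB4AAAAAAAAD/+AOABwAAAAAAAAH/+AEAAAAAAAAAAAH/+AAAAAAAAAAAAAH/+AAAAAAAAAAAAAH/+AAAAAAAAAAAAAH/8AAAAAAAAAAAAAD/8AAAAAAAAAAAAAA/4AAAAAAAAAAAAAADwAAAAAAAAAAAAAAAAAAAAAAAAAAAAAAAAAAAAAAAAAAAAAAAAAAAAAAAAAAAAAAAAAAAAAAAAAAAAAAAAAAAAAAAAAAAAAAAAAAAAAAAAAAAAAAAAAAAAAAAAAAAAAAAAAAAAAAAAAAAAAAAAAAAAAAAAAABAAAAAAAAAAAAAAADgAAAAAAHwAAAAAABAAAAAAAH/AAAAAAAAAAAAAAP/8AAAAAAAAAAAAAH//gAAAAAAAAAAAAH//wAAAAAAAAAAAAH//wAAAAAAAAAAAAH//wAAAAAAAAAAAAH//wAAAAAAAAAAAAH//4AAAAEAAAAAAAH//8AAAAeAAAAAAAH//+AAAAeAAAAAAAB//+AAAAeAAAAAAAA///AAAAMAAAAAAAAf//AAAAAAAAAAAAAP//gAAAAAAAAAAAAP//gAAAAAAAAAAAAH//gAAAAAAAAAAAAP//gAAAAAAAAAAAAP//gAAAAAAAAAAAAP//gAAAAAAAAAAAAP//gAAAAAAAAAAAAP//gAAAAAAAAAAAAP//gAAAAAAAAAAAAH//gAAAAAAAAAAAAD//AAAAAAAAAAAAAB//AAAAAAAAAAAAAAf/AAAAAAAAAAAAAAB+AAAA="/>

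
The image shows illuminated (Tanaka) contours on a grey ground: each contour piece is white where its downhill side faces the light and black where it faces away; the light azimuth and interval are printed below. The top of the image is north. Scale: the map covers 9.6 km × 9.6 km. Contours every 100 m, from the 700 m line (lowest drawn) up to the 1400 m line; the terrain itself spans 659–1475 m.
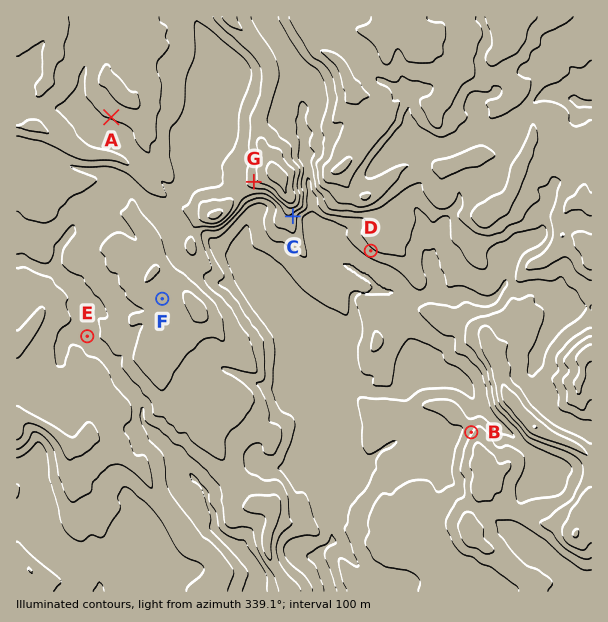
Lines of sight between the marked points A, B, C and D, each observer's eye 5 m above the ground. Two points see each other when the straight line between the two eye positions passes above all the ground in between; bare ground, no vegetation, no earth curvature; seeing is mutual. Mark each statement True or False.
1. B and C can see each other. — True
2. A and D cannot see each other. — True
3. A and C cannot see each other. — True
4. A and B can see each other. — False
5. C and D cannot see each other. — False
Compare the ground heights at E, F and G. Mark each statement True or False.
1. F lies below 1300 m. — True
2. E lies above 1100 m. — False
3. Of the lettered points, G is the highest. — True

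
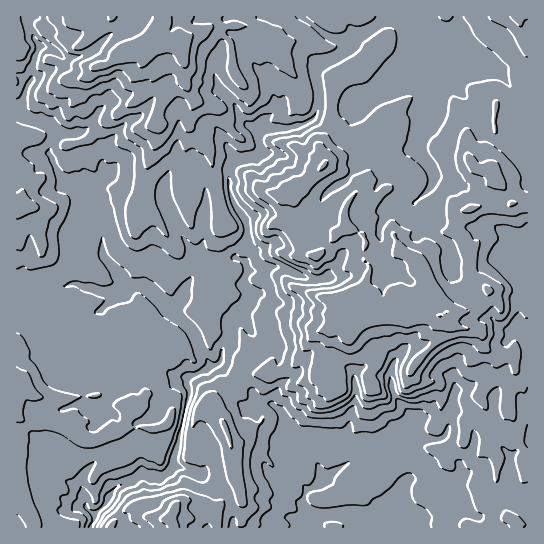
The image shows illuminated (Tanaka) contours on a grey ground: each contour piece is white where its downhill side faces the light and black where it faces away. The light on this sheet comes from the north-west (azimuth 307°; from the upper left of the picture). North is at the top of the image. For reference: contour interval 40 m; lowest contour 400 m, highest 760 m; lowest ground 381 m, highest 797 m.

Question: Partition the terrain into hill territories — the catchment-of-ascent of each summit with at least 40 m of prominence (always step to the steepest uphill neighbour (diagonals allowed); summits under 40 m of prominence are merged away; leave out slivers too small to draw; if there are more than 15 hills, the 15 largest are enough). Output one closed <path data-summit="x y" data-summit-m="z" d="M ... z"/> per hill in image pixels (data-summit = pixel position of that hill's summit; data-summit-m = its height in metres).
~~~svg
<path data-summit="161 22" data-summit-m="797" d="M399 16l-372 1 5 18 8 12-8 19-1 16-2 1-10-7-3 1 0 33 9 7 16 4 15 10-7 19 6 16 6 12 19 20 5 12 16 16 2 28 18 21 3 8 3 4 15-2 7 4 43 41 17 36 9-2 3 3 7 12 5 18 14 11 7 0 5-4 14 1 0-6 7-13-3-12 2-24-9-11-15-3-4-5-4-9-10-7 2-4 12-10 1-8-8-8 0-6 4-6-1-8-2-4-9-3 11-16 1-12-1-7-16-28-2-26 6-8 22-5 4-5-2-9 0-11 2-2 29-1 20-7 6-6 3-6 0-22-3-8 1-13 30-15 5-5 3-10 16-7 18-12 9 2z"/><path data-summit="323 166" data-summit-m="723" d="M458 16l-57 0-3 3-9-2-18 12-16 7-3 10-5 5-30 15-1 13 3 8 0 22-3 6-6 6-9 4-11 3-29 1-2 2 0 11 2 9-4 5-22 5-6 8 2 26 16 28 1 7-1 12-8 9-2 8 9 2 7-9 10-3 10-6 6 0 15-10 25-23 6-16 9-7 9-4 13-14 3-8 22-2 26-10-12 10-7 15-11 12-1 5 17 14 20-1 6-5 13-13 3-7-4-13-11-15-1-10 6-27 12-19 8-22-2-8 8 5 9 21 17 16 3 12 8 16 10 8 11 2 10 16 9 8 0-67-7-1-17-24-9-8-9-4-15 0-11-3 1-5-4-10z"/><path data-summit="441 315" data-summit-m="721" d="M406 151l-5 0-20 8-22 2-3 8-13 14-9 4-9 7-6 16-17 17-20 14-9 2-10 6-10 3-8 10 3 11-4 6 0 6 8 8 0 5-13 13-2 4 10 7 4 9 4 5 12 1 9 8 3 5-2 24 4 11 19-15 10-15 36 12 5 2 3 6 4-6 7-2 13 8 12 2 3-14 14-16 19-2 14 14 4 12 11 12 1 7-5 21 15 8 5 4 4 10-2 16-13 16 1 10 13-6 8 0 5 9 2 25 23-9-3-9 0-30-9-10-4-12-1-36 12-30 0-25 6-9 6-3 0-40 4-20-4-3-8-2-12-6-4 0-18 10-22-2-6-20-24-20 0-10-2-4-6-2-4-7-20 1-17-14 1-5 11-12 7-15z"/><path data-summit="17 383" data-summit-m="593" d="M142 285l-16 2-25 24-23 8-5 0-7-4-13-15-8-5-3 4-4 0-12-8-10-2 1 239 73 0 5-9 0-5-10-8 2-5-6-14 0-8 18-20 8-4 10-3 8 3 17 20 5 1 14 1 12-10 0-9 4-9 12-52-2-19 20-9 2-6-8-10-9-23-33-31z"/><path data-summit="225 426" data-summit-m="566" d="M218 364l-31 14 2 19-12 52-4 9 0 8 28 9 8 8 16 8 4 4 4 20 0 13 74 0 6-14-7-5-3-6 5-13-8-16-19-24-1-7 5-12-2-17-12-10-12 0-5 4-7 0-6-4-8-7-5-18z"/><path data-summit="489 170" data-summit-m="695" d="M447 68l-2 1-8 26-12 19-6 27 1 10 11 15 4 13-3 7-17 16-2 4 4 5 7 3 1 13 18 14 6 6 2 6 15-5 9-9 4-10 4-5 11 0 18 17 8 26 3 4 4 0 1-101-9-9-10-16-11-2-10-8-8-16-3-12-17-16-9-21z"/><path data-summit="23 206" data-summit-m="632" d="M17 111l-1 176 10 4 12 8 4 0 5-9 8-6 7 3 16-3 23 8 13 0 12-5-5-12-18-21-2-28-16-16-5-12-19-20-6-12-6-16 7-19-15-10-16-4z"/><path data-summit="169 518" data-summit-m="621" d="M178 467l-4 0-13 10-22-2-4 4-16 6-8 9-6 11-10 9 0 5-4 8 140 1 2-13-4-20-4-4-16-8-8-8z"/><path data-summit="517 17" data-summit-m="688" d="M527 16l-68 1-2 30 4 10-1 5 11 3 15 0 9 4 9 8 18 24 6 0z"/><path data-summit="17 43" data-summit-m="671" d="M26 16l-10 1 0 58 14 8 2-4 0-13 8-20-8-11z"/>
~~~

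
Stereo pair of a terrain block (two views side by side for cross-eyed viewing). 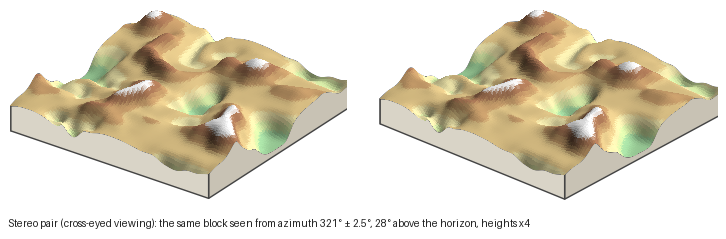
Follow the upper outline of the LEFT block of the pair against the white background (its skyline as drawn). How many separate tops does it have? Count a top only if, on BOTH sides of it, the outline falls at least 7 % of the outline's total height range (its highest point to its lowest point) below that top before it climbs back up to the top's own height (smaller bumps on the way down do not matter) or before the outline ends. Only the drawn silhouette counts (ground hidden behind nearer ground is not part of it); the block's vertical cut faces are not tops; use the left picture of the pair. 2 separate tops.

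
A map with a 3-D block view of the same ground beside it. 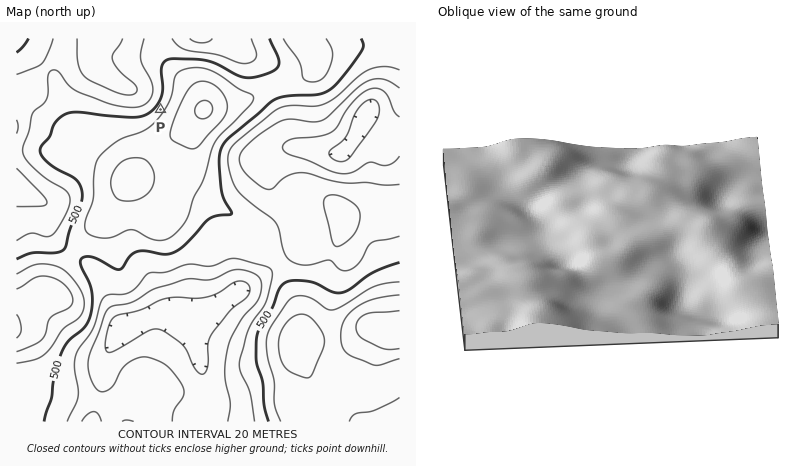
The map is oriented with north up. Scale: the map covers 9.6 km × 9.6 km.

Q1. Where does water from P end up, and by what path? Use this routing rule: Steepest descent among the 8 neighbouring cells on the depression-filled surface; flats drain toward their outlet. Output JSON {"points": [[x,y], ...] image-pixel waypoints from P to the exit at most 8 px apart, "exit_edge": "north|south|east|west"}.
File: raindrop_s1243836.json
{"points": [[160, 110], [152, 102], [144, 94], [136, 92], [128, 88], [120, 84], [112, 80], [104, 74], [96, 68], [92, 60], [90, 52], [92, 44], [94, 38]], "exit_edge": "north"}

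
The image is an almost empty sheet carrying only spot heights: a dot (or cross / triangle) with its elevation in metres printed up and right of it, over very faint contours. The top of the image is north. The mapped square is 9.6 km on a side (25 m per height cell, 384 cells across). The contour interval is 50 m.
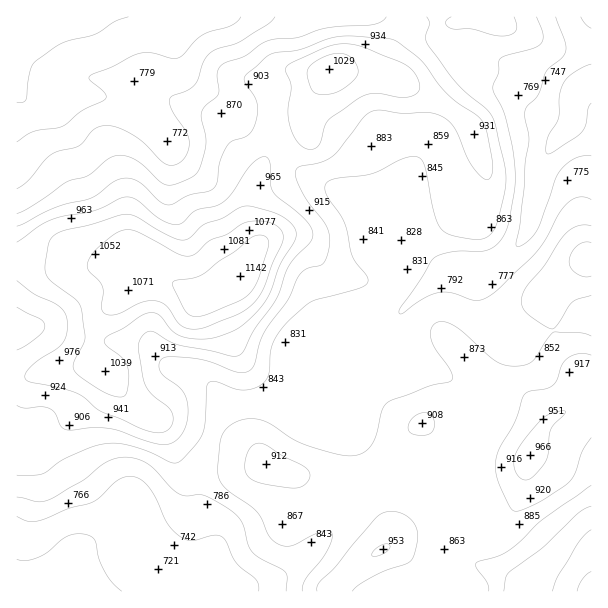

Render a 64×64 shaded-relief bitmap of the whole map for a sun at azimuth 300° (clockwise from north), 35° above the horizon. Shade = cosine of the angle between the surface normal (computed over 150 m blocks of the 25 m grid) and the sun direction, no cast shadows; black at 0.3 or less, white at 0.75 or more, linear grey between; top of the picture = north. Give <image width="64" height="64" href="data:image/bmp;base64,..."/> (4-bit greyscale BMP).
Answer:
<image width="64" height="64" href="data:image/bmp;base64,Qk12CAAAAAAAAHYAAAAoAAAAQAAAAEAAAAABAAQAAAAAAAAIAAATCwAAEwsAABAAAAAAAAAAAAAAABEREQAiIiIAMzMzAERERABVVVUAZmZmAHd3dwCIiIgAmZmZAKqqqgC7u7sAzMzMAN3d3QDu7u4A////AJmZmZqpmZmaqpmHiqqrvN7+uXZVZ4mpmZmIZVaIdlVnmZiZmqqZmZqqmYiJqqqrzu7bl1VXiZmZmYhmZ4h2VWeIiImaqpmZmqqZiJqpmZms3u3KdUVoiZmZiHZmd3ZlZoiIiZqqqZmaqpmImqqZiIm97tyoZVZ4mZmIZVVnd2VWiIiImaqqmZqpmYibu6mYd5vN7duXVWeJmZh1RFZmZVaId4iZqqqpmqmZiJvMupmHebzd3bl2ZomZmYdURWZlVoh3d4iZqqqqqZmImszLqYh4m83dy5dniZmZqXVFVVVViGZneIiaqqqpmYiavLupmIeJu8zLqHeJqZmql1VVVVWIZVZ3d4mqqqqYiJmruqmYiImru7qpiJqpmZqoZVVUVYh1VWZneaqqqpiImZqpmZiIiaqqqpmZmqmJmql1RERFiHZVZmZ4mquqiImZmZmZmIiJqqmZmZmqqYmauYZURESIhmVmZmeJq6qImqqpmYiIh4maqZmZmaqpiau6h2VURHiHZmZlZomqqYiau6qZmZiIiZqqmZmZqqmJq7qXdmVViHd2ZmVWeJqpiJvMuqmZmZiJqqqpiZmqqZm8y5d3dlWId3ZmZVZ3iZh3mszLqZmZmZmqu6mYmZmZmr3cqHd2ZpiIdmZmZmd3dmaKvMupmZmqqqu8upiJmZmavd25d3d3mYiHZmZmd2ZURXm8zLqZmaqqq7zLqYiIiZms3sqHd3eZmZh2Zmd3dlM0eavMupiZmqqqvMy6mIiJmave25d3d5maqYd3d4iHZDRoq7u6mZmZmaqrzMupiImZms3cqHdmmZmqmYiIiIh1RFeaqqmZmZmZqqq8zLmIiZmqvdy6mHaIiZmqmYiIiIdVV4mZmZmZmZmqqqvMy5mZmaq8zMuph4d4iJmpiIeImGZniZiIiZmZmaqqqrzMqpmZqrzMvMupiHeIiZmHZniYd3eIh2d4mZmZqrqpq8y6qpmaq7u8zLqpmYmZmYZVZ4iHeIh2VWeJmZmauqmau7uqqZqru7zMuru6qqqqhlRWiIh4iHZVZ4mZiJqqqYmqu6qZmau7zMy6zMzMu7qXZVZ3d3eHZURomZmIiaqpiaqqqpmZqrvMzLrN3d3Muph2ZndmZndkM1eZmYiJqqmZqqqpmImau7zMu8zN3dyph3Znh2VWZ2QiR5mpmImaqZqrupmImZqqu7y7u7zd3Jh2VniZdURWUxE2iZqZiJmZq7u6mYmZmqqqqqqqq83cqGVEabqGQ0RCECRomZmZmZmrzLqZmZqqqZmZmZmavN25dTNYvKhUMzIAAlaImZmIiJvMupmZqqqZmIiImYmrvMuXVEerunVEMQABNWeIiIh3iry6mZq7uqmYh3eZiJmru6mGZ5u7qHVCAAE1Z3d4iHZ4q7upq8zLupiHd5mZmZqrqqmImru6mGQQADV3dneId2aJu6qrzdzLqYh3qqqqqZqqqqmaq8y6liAANXh3d4iIdmeZmarN7dy6mYe7u6qqqqqqqqqrzMyoQAAleId4iZiHZniImaze7cu6mLu7u7qqqqqqmavMzMpiABRnd3iZmYh3d3d3ic3u3cupu7u7u7qqqqqZrNzM24QAAlZmeJmZiId3ZmVVi+/u3cvMy7u7u7qqqZm93czdpzESRVVomZiIiId2ZTJIzv/tzN3cu7zMy6qZms3tzd3JZDRFVWiZmImZmYd2QiWt/+3M7/7czM3cuYibzu3d3cuXZmZWeJmZiZqqmYdSE3z/7cvv/+3N3dy5iJvd3d3cy6h3dmeImZmZqrupmGMSa+7cu97u7d3d3LmIrN3M3ty6qYd3eImZmZmqu6qZdBFa3ty6zd3dzd7cuXis3cze26mYh3eImZmZmaq7qql0EUne3LrMzMzM3dy5iKzczN7bmIiHZ4iZmZmZqruqqYQhN83bqszMy7vN3LmInN3M3dyod3dneIiIiZmquqqphSEnvduqzMy7u8zMqYib3d3MzKh2d2ZneIiIiaq6qql0ISa93KrMzLu7zMupiJvN7czMuXZ3ZVZ3d3eImqqqqWQyJZ3curzMu7vMu6mIm83t3MzKh4h1VneHd3iaqruoUzM0e93Lu8y7u8u6mYiazd3MvMuYmXVWeIiIiImqu6hDRERpzcy7u7zMy6qZiZq83cu7zKmqhVZ4iIiIiZq7p0NFVVeczKu7zMzLqpmZqrvMuqvMqruGVWeIiIiImrunQ0ZmZnrMqrvM3Muqmaqqu8u6q8y7u5ZVVneIh3iJqpdUVndmaLyqqqvMy6qqqru8y7qrzLvLl2VVV3h3Z4mZh2Zmd3ZovLqpmqu7qqqqu7zMuqu7u8yodlRWd3ZniIiId3d3ZWisu7qZmaqpmaqqvMy7qrqrzLl2VVZ3d2Z3d4iHd3dlV5u7u6qZmqqqqaq83cu7uqrMyodmZ4iHZmd3iIh3d2VWibu7u6qqu7qpmrzd3MzLu83LmHd4mZh2Z3iIiId3ZVVnqru7u6u8y6mavd7dzd3M3u25iImZmHZniIiIiHdmVWaqq7u7q7zLqqq83t3d7t3e/+ypiZmYd3iIiIiHd2ZmZ6qqu6qqu8u6qrzd3N7u3M7//sqqqZh4iIh4h3ZmZmZ4qqqqqqqru7qqq8zM3u3LvN7+3Lu6mHeJiHiHZmZmZ4iqqqqqqqqruqqru7zN3dy6vM3MzMyod4mYiYd2ZmZniJqqqqqqqqq6qqq7u8zd3Lqqq7u8zLl3mZmZmHZmZmeI"/>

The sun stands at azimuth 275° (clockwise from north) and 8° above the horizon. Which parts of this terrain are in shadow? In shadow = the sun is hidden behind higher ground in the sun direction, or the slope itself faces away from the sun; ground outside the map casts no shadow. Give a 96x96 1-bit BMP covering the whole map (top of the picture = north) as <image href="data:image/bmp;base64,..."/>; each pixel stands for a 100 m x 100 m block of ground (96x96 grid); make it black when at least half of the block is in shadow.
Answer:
<image width="96" height="96" href="data:image/bmp;base64,Qk2+BAAAAAAAAD4AAAAoAAAAYAAAAGAAAAABAAEAAAAAAIAEAAATCwAAEwsAAAIAAAAAAAAA////AAAAAAAAAAAAAAAAAAAD8AAAAAAAAAAAAAAB4AAAAAAAAAAAAAAAgAAAAAAAAAAAAAAAAAAAAAAAAAAAAAAAAAAAAAAAAAAAAAAAAAAAAAAAAAAAAAAAAAAAAAAAAAAAAHAAAAAAAAAAAAAAAHAAHAAAAAAAAAAAADAADAAAAAAAAAAAAAAAAAAAAAAAAAAAAAAAAAAAAAAAAAAAAAAAAAAAAAAAAAAAAAAAAAAAAAAAAAAAAAAAAAAAAAAAAAAAAAAAAAAAAAAAAAAAAAAAAAAAAAAAAAAAAAAAAAYAAAAAAAAAAAAAAAYAAAAAAAAAAAAAAAQAAAAAAAAAAAAAAAAAAAAAAAAAAAAAAAAAAAAAAAAAAAAAAAAAAAAAAAAAAAAAAAAAAAAIAAAAAAAAAAAAAAA/AAAAAAAAAAAAAAA/gAAAAAAAAAAAAAB/wAAAAAAAAAAAAAA/wAAAAAAAAAAAAAA/wAAAAAAAAAAAAAAfgAAAAAAAAAAAAAAfgAAAAAAAAAAAAAAPAAAAAAAAAAAAAA4AAAAAAAAAAAAAAB+AAAAAAAAAAAAAAD/gAAAAAAAAAAAAAD/gAPAAAAAAAAAAAD/gAfgAAAAAAAAAAD+AA/wAAAAAAAAAAB4AA/4AAAAAAAAAAAAAA/4AAAAAAAAAAAAAA/8AAAAAAAAAAAAAA/+AAAAAAAAAAAAAA//AAAAAAAAAADwAB//wAAAAAAAAADwAB//8AAAAAAAAABwAB///AAAAAAAAAAAAB///wAAAAAAAAAAAA///4AAAAAAAAAAAA///4AAAAAAAAAAAA///4AAAAAAAAAAAAf//4AAAAAAAAAAAAf//8AAAAAAAAAAAAf//8AAAAAAAAAAAAP//8AAAAAAAAAAAAP//8AAAAAAAAAAAAH//8AAAAAAAAAAAAD//8AAB8AAAAAAAAD//8AAB/AAAAAAAAB//4AAB/gAAAAAAAB//gAAB/gAAAAIAAA//AAAB/wAAAAMAAAP8AAAB/wAAAAcAAAD4AAAA/wAAAAcAAADwAAAA/4AAAAMAAADgAAAA/4AAAAMAAADAAAAA/4AAAAMAAAAAAAAA/8AAAAMAAAAAAAAA/8AAAAMAAAAAAAAA/8AAAAAAAAAAAAAB/+AAAAAAAAAAAAAB/+AAAAAAAAAAAAAB/+AAAAAAAAAYAAAD//AAAAAAAAA8AAAD//gAAAAAAAA8AAAD//gAAAAAAAA8AAAH//gAAAAAAAA4AAAH//gAAAAAAAAAAAAH/+AAAAAAAAAAAAAH/iAAAAAAAAAAAAAH+HAAAAAAAAAAAAAAAHAAAAAAAAAAAAAAAHAAAAAAAAAAAABAAPgAAAAAAAAAAA/wAHgAAAAAAAAAAB/wAHAAAAAAAAAAAB/gAAAAAAAAAAAAAD+AAAAAAAAAAAAAAB4AAAAAAAAAAAAAABgAAAAAAAAAAAAAAAAAAAAAAAAAAAAAAAAAAAAAAAAAAAAAAAAAAPgAAAAAAAAAAAAAAfgAAAAAAAAAAAAAAfgAAAAAAAAAAAAAAfg="/>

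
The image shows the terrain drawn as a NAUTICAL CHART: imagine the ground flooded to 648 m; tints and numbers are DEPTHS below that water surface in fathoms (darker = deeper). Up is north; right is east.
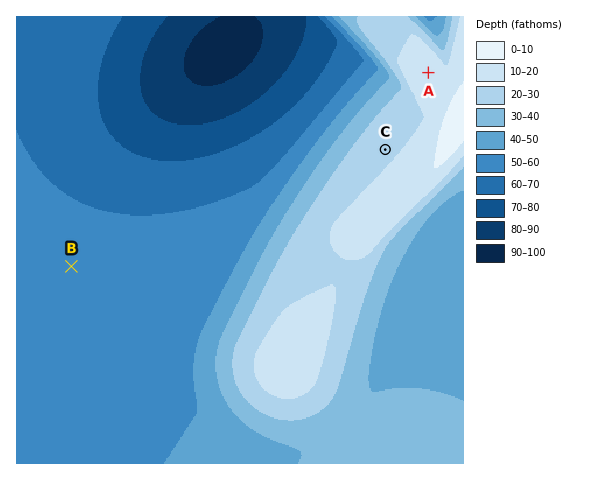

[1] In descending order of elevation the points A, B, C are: A C B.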